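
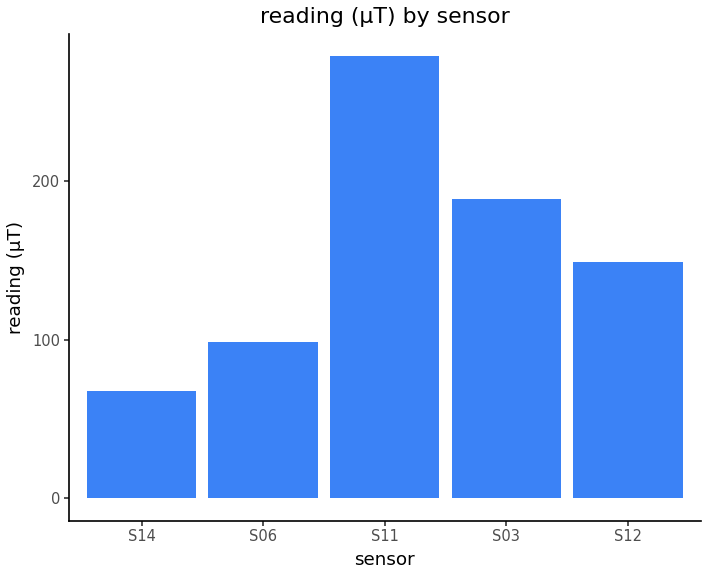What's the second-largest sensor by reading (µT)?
S03

Top 3: S11 ≈ 275, S03 ≈ 200, S12 ≈ 150.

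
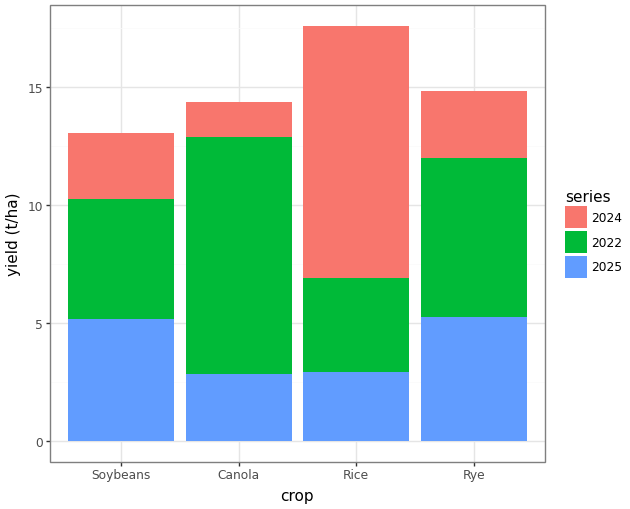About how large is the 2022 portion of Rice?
2022 top ≈ 6, bottom ≈ 2; segment ≈ 4.

≈ 4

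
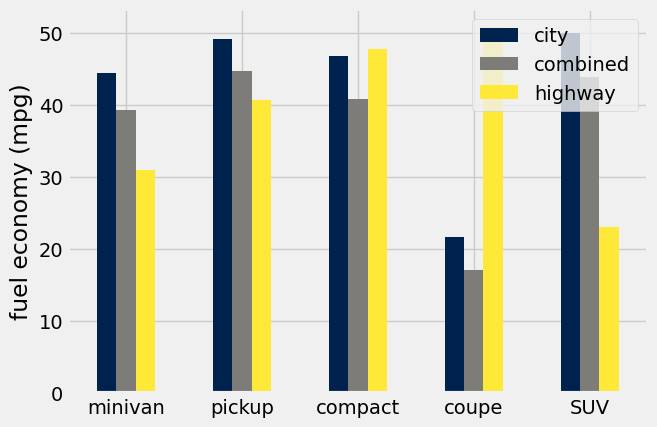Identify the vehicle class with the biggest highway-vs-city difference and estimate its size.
coupe, ≈ 30 mpg

coupe: highway ≈ 50, city ≈ 20 → gap ≈ 30. Next-largest (SUV) is only ≈ 25.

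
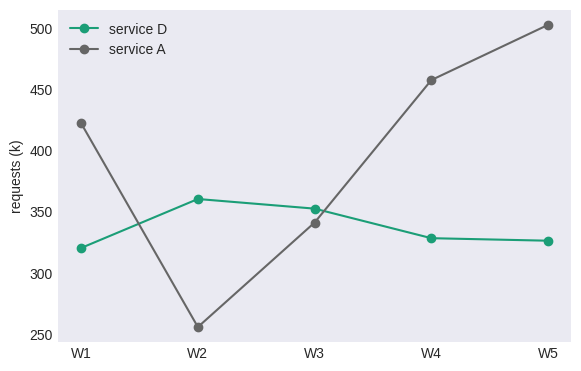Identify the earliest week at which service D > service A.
W1: service D ≈ 325 vs service A ≈ 425 (not yet); W2: service D ≈ 350 vs service A ≈ 250 (first crossover).

W2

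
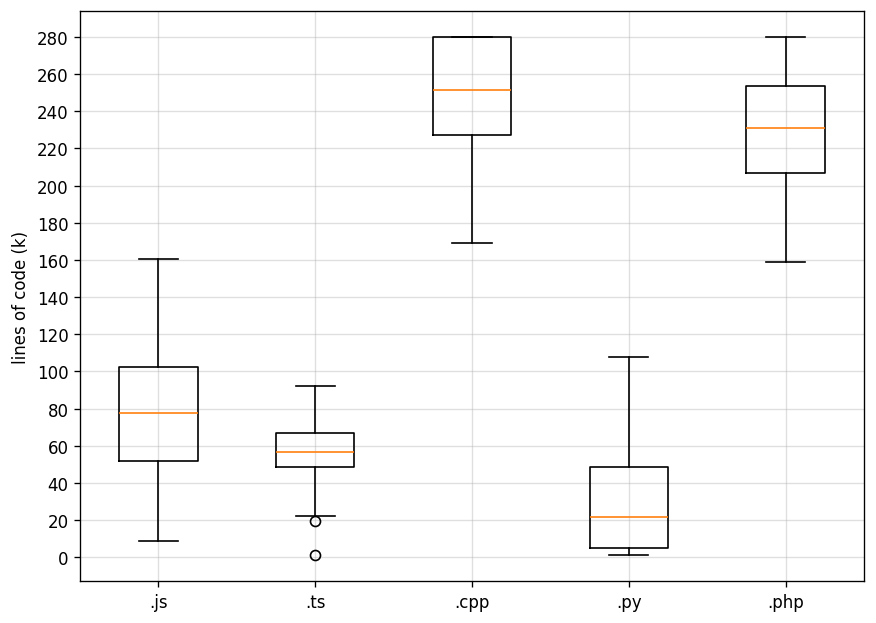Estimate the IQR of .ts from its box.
≈ 20

Q3 ≈ 60, Q1 ≈ 40; IQR ≈ 20.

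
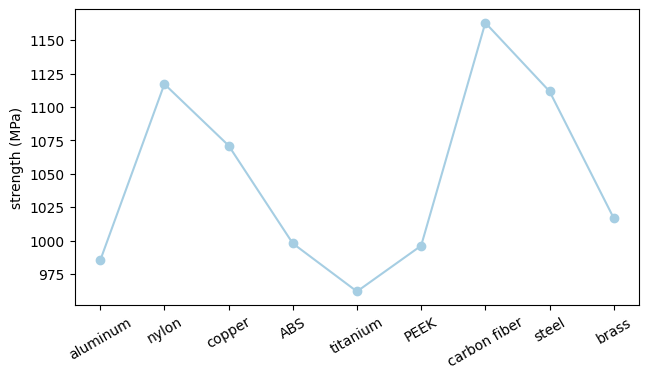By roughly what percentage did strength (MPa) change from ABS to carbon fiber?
≈ +16%

ABS ≈ 1000, carbon fiber ≈ 1160; (1160 − 1000) / 1000 ≈ +16%.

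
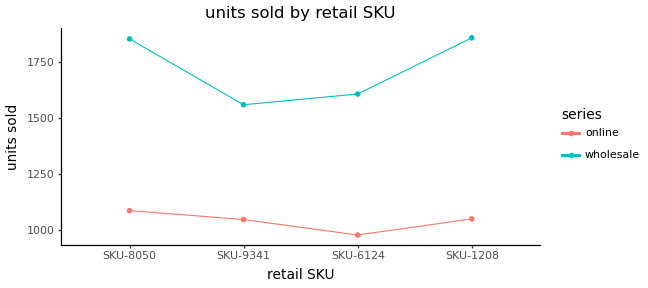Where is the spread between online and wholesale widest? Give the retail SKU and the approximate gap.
SKU-1208, ≈ 900

SKU-1208: online ≈ 1000, wholesale ≈ 1900 → gap ≈ 900. Next-largest (SKU-8050) is only ≈ 800.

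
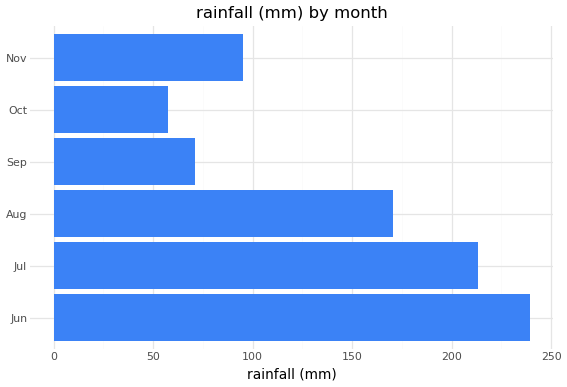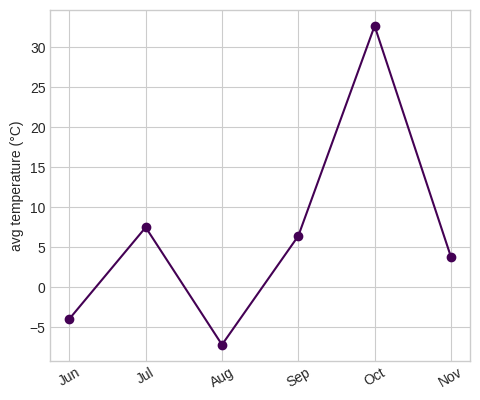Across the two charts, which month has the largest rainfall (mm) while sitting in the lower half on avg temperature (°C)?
Jun

Chart 2 median avg temperature (°C) ≈ 5; below-median months: Jun, Aug, Nov. Among those, Jun has the highest rainfall (mm) (≈ 250).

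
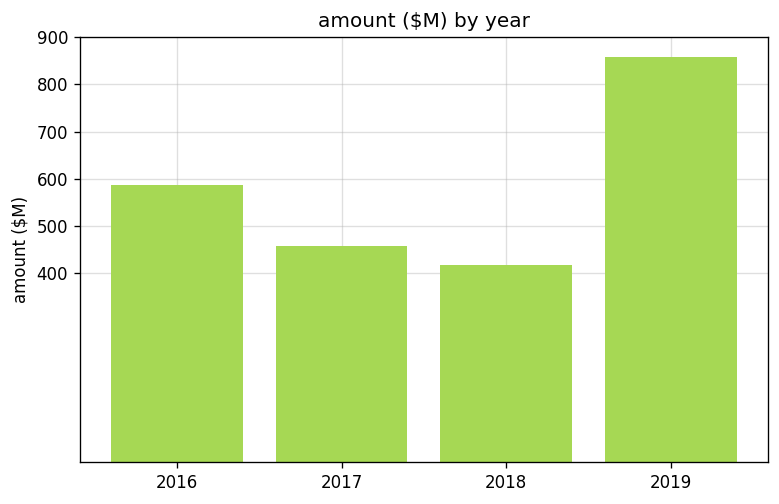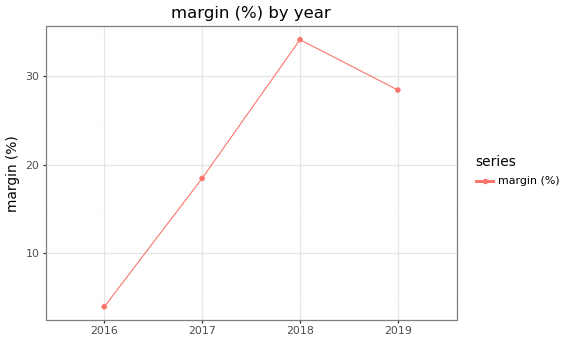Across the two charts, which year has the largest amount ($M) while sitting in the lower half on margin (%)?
Chart 2 median margin (%) ≈ 25; below-median years: 2016, 2017. Among those, 2016 has the highest amount ($M) (≈ 600).

2016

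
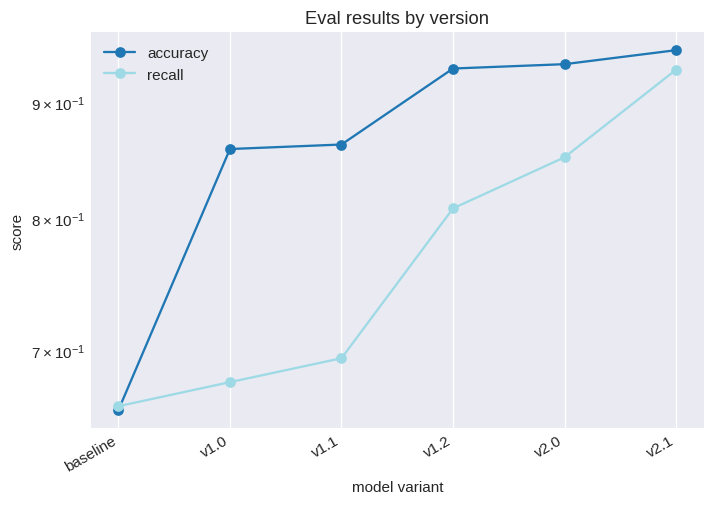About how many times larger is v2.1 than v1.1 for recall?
v2.1 ≈ 0.95, v1.1 ≈ 0.70; 0.95/0.70 ≈ 1.36.

≈ 1.36×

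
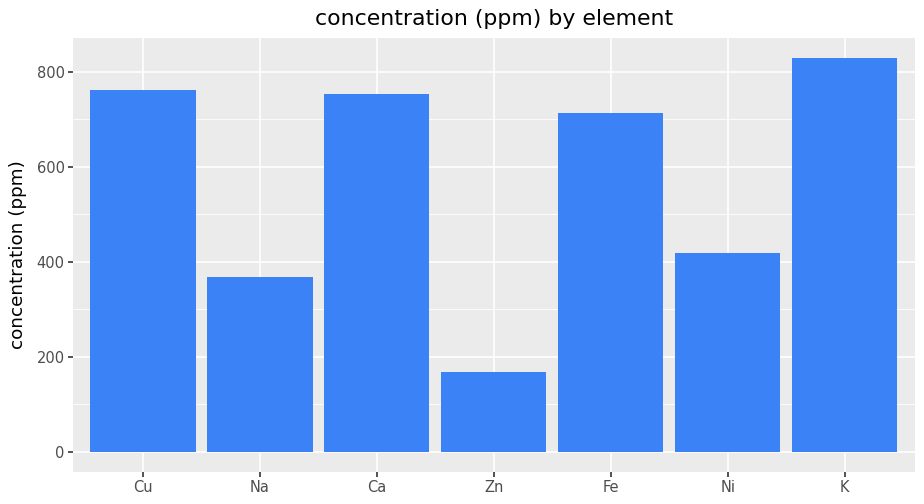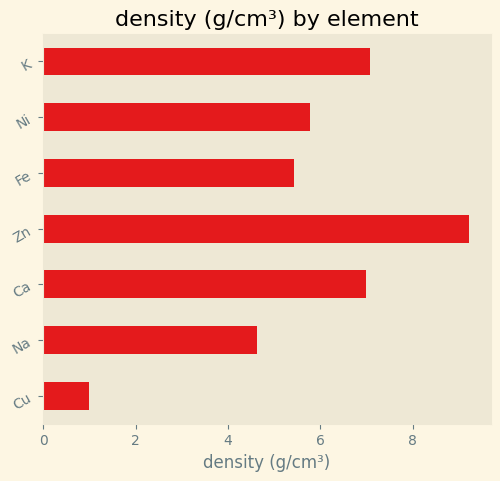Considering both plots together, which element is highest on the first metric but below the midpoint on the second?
Chart 2 median density (g/cm³) ≈ 6; below-median elements: Cu, Na, Fe. Among those, Cu has the highest concentration (ppm) (≈ 800).

Cu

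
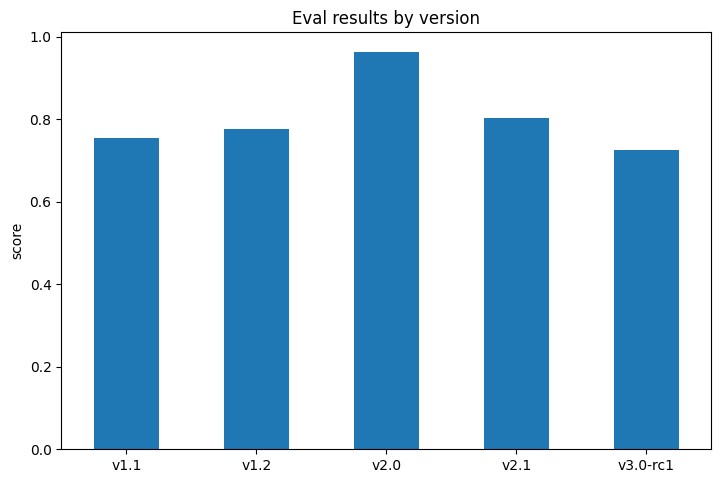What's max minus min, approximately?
Max v2.0 ≈ 1.0, min v3.0-rc1 ≈ 0.7; range ≈ 0.3.

≈ 0.3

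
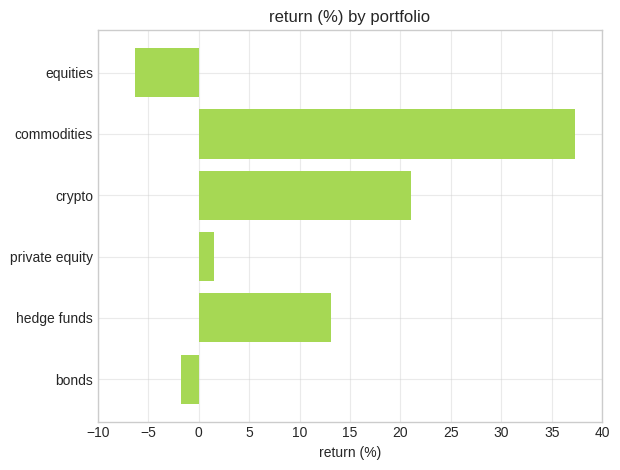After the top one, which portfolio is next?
crypto

Top 3: commodities ≈ 35, crypto ≈ 20, hedge funds ≈ 15.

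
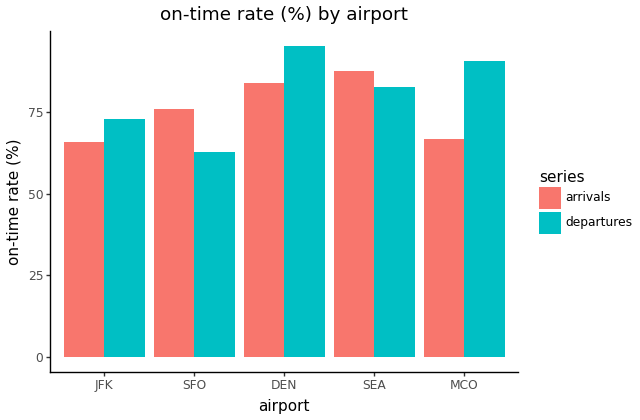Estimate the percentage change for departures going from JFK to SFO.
≈ -14.3%

JFK ≈ 70, SFO ≈ 60; (60 − 70) / 70 ≈ -14.3%.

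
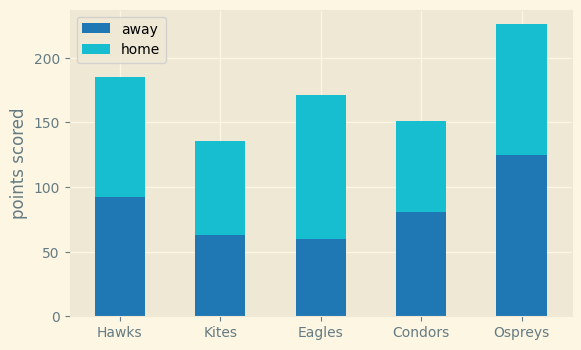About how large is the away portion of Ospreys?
away top ≈ 120, bottom ≈ 0; segment ≈ 120.

≈ 120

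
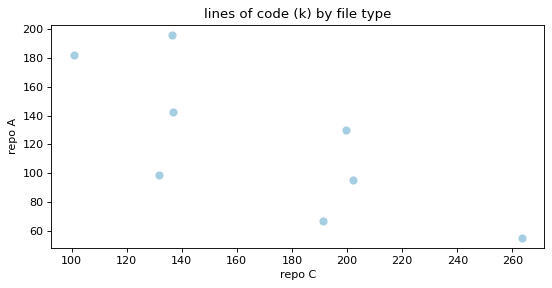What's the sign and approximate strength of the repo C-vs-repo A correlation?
negative, strong

Points are negatively correlated; strong (|r| ≈ 0.8).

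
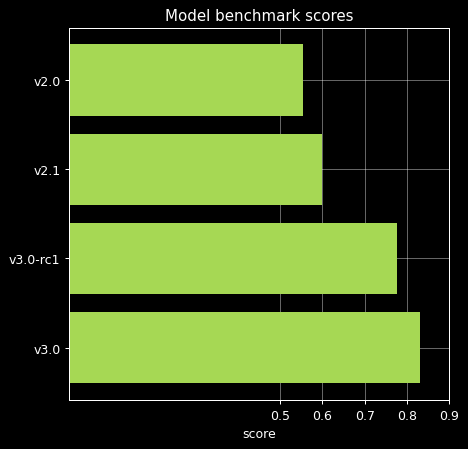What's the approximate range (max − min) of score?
Max v3.0 ≈ 0.8, min v2.0 ≈ 0.6; range ≈ 0.2.

≈ 0.2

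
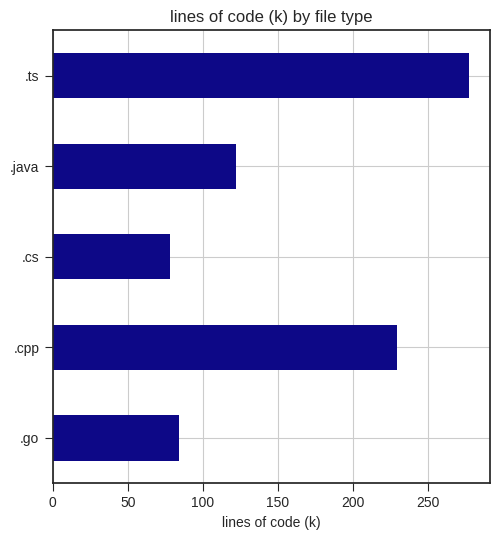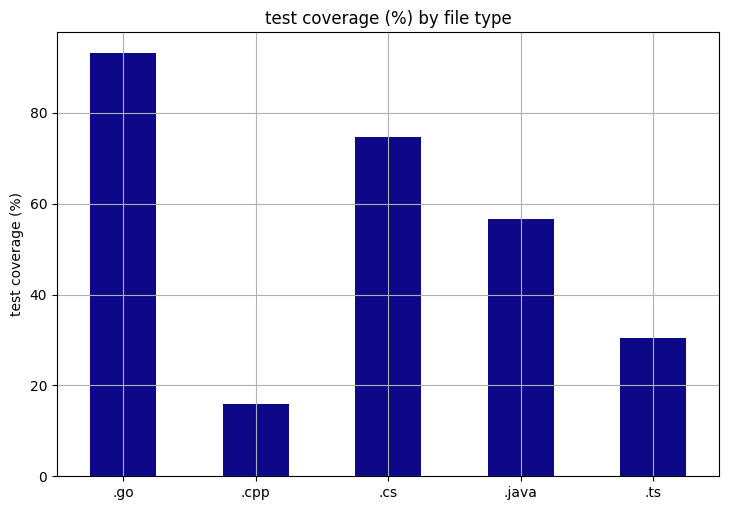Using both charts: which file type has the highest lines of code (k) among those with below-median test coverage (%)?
.ts

Chart 2 median test coverage (%) ≈ 60; below-median file types: .cpp, .ts. Among those, .ts has the highest lines of code (k) (≈ 300).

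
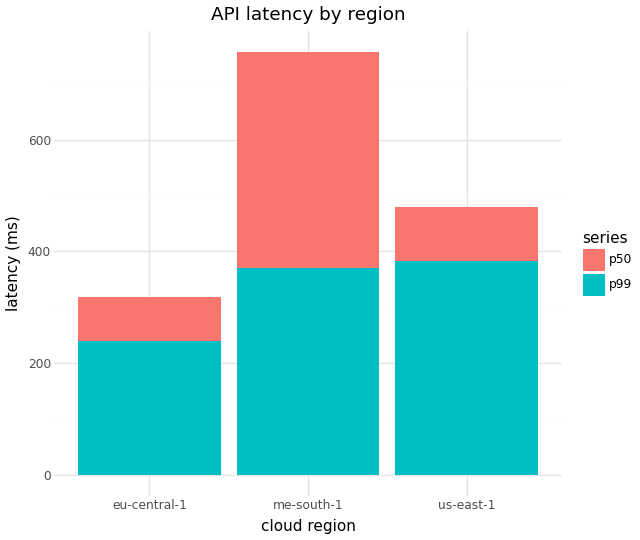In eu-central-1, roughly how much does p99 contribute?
≈ 200

p99 top ≈ 200, bottom ≈ 0; segment ≈ 200.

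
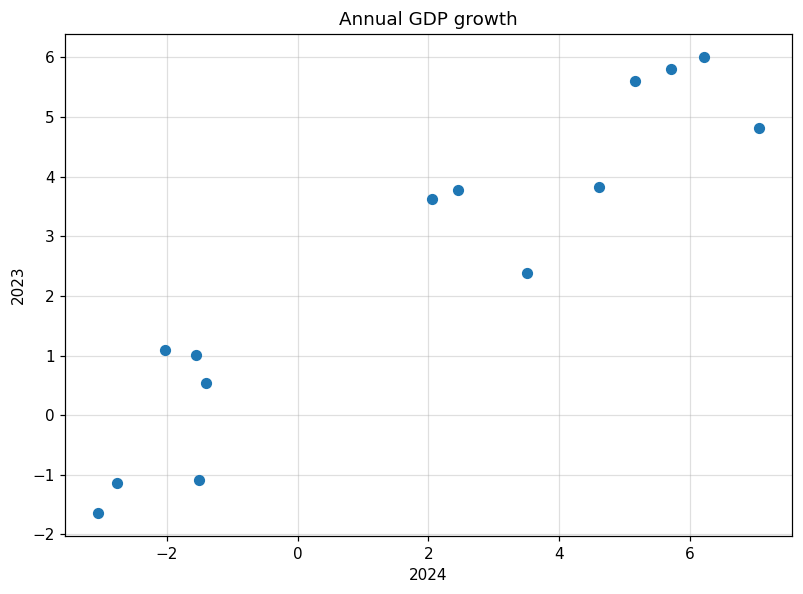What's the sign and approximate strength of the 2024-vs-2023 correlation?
Points are positively correlated; strong (|r| ≈ 0.9).

positive, strong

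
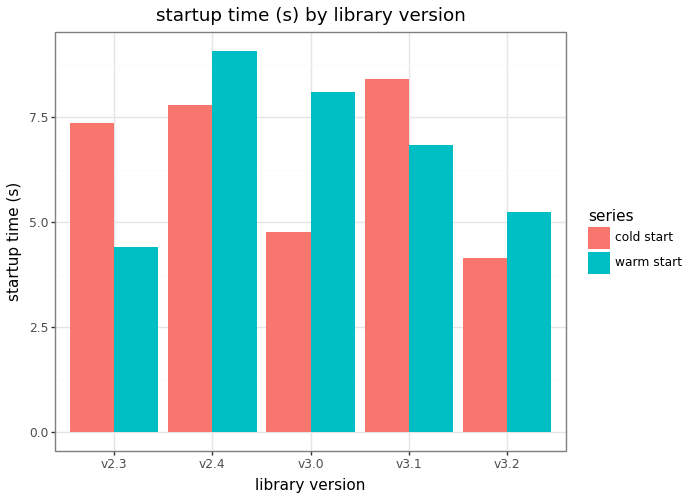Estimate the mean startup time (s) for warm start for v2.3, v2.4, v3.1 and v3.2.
(4 + 9 + 7 + 5) / 4 ≈ 6.

≈ 6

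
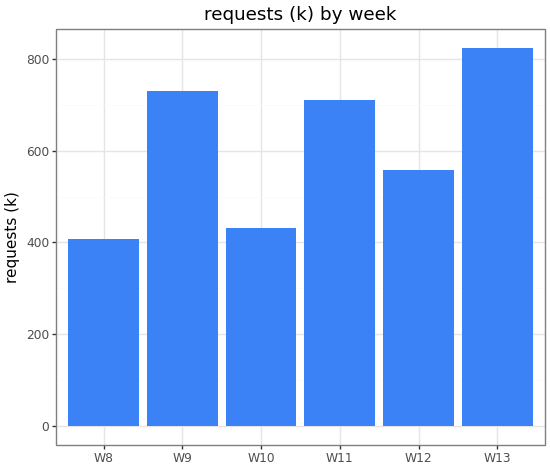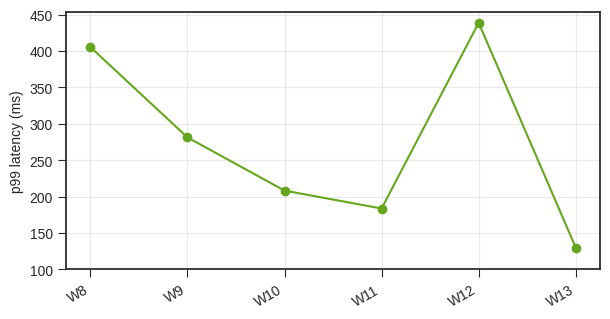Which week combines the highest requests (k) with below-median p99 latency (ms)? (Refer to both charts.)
Chart 2 median p99 latency (ms) ≈ 250; below-median weeks: W10, W11, W13. Among those, W13 has the highest requests (k) (≈ 800).

W13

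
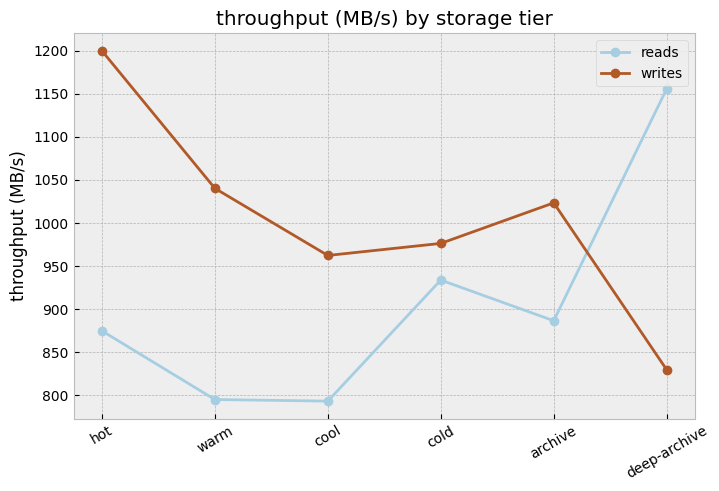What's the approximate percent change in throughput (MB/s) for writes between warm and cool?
≈ -9.5%

warm ≈ 1050, cool ≈ 950; (950 − 1050) / 1050 ≈ -9.5%.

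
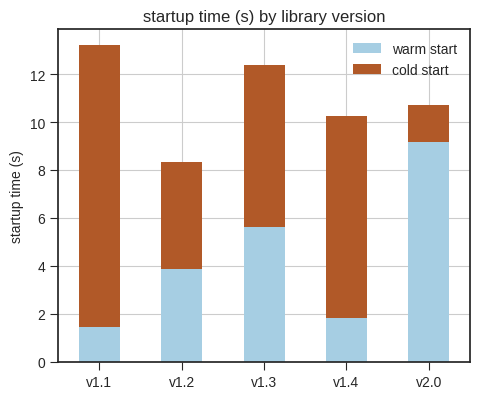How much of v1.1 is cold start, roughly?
cold start top ≈ 14, bottom ≈ 2; segment ≈ 12.

≈ 12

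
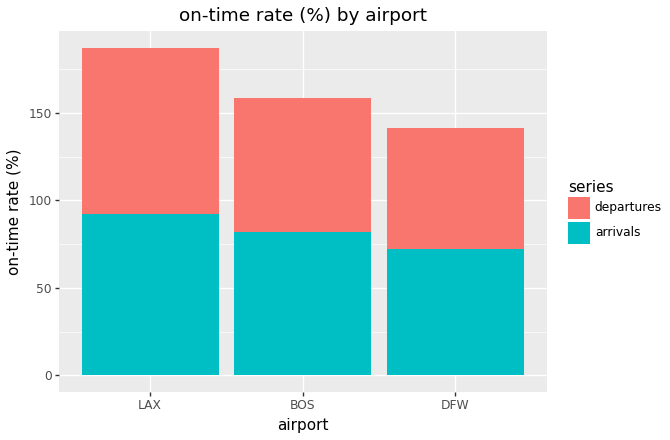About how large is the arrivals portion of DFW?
≈ 80

arrivals top ≈ 80, bottom ≈ 0; segment ≈ 80.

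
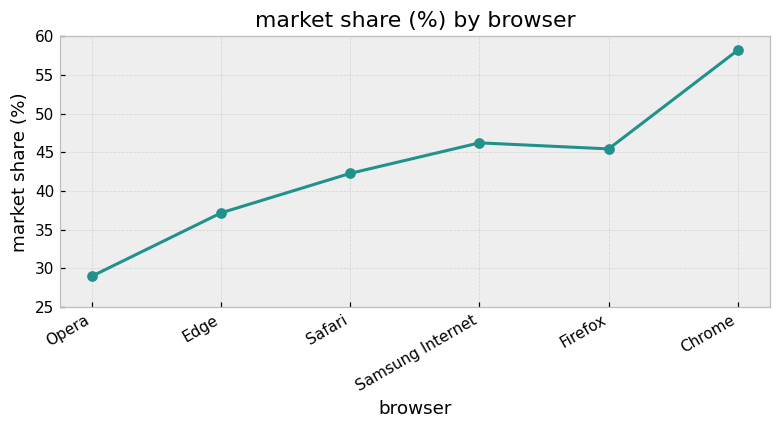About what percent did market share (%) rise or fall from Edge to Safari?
≈ +14.3%

Edge ≈ 35, Safari ≈ 40; (40 − 35) / 35 ≈ +14.3%.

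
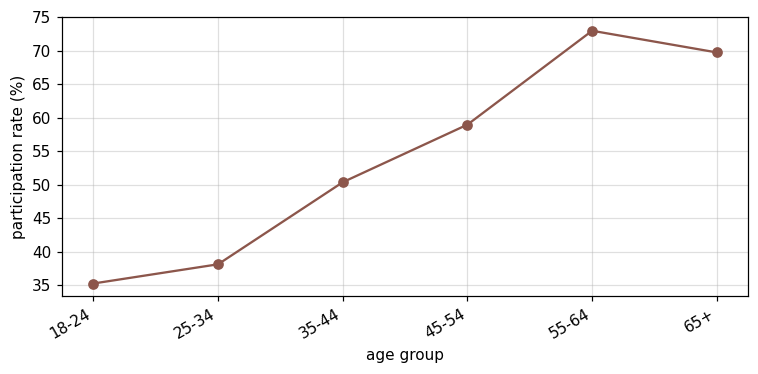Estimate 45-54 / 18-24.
45-54 ≈ 60, 18-24 ≈ 35; 60/35 ≈ 1.71.

≈ 1.71×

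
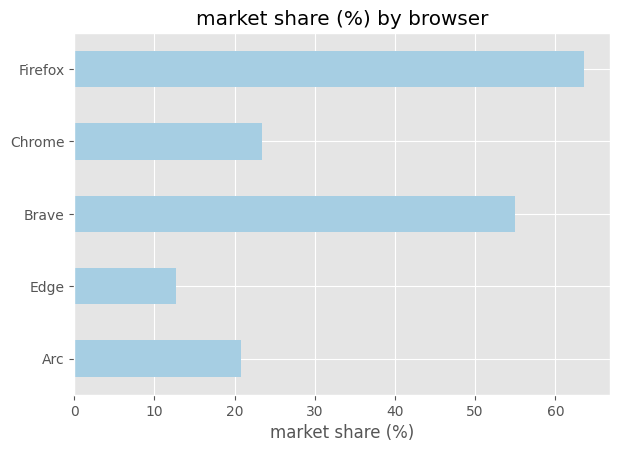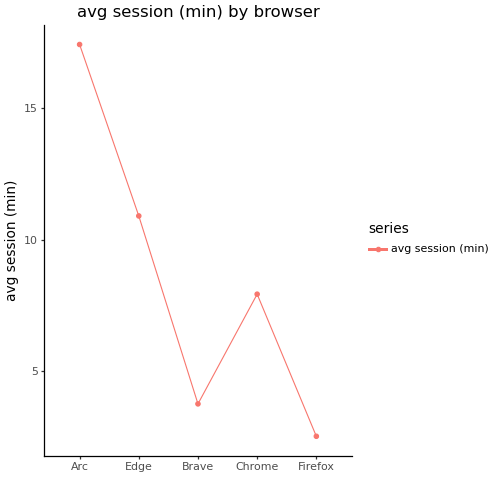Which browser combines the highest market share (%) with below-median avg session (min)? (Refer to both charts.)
Chart 2 median avg session (min) ≈ 8; below-median browsers: Brave, Firefox. Among those, Firefox has the highest market share (%) (≈ 60).

Firefox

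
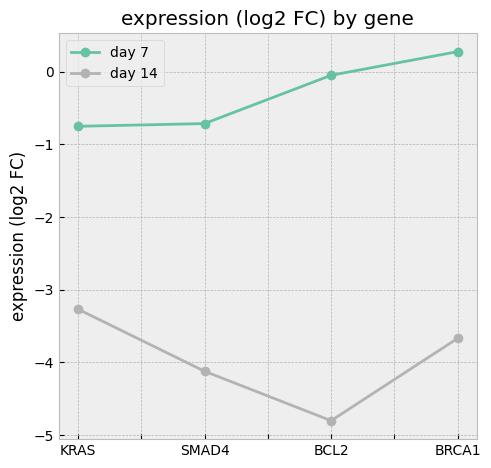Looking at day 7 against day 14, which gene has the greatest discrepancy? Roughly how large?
BCL2: day 7 ≈ 0.0, day 14 ≈ -5.0 → gap ≈ 5.0. Next-largest (BRCA1) is only ≈ 4.0.

BCL2, ≈ 5.0 log2 FC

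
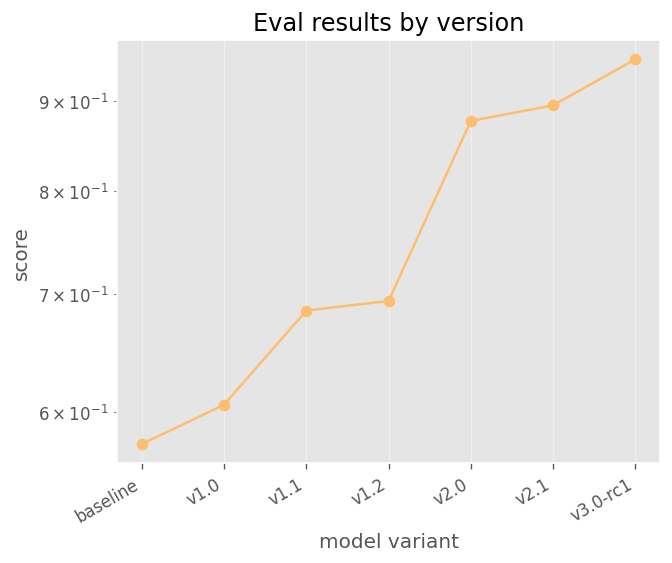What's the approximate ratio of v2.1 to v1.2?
v2.1 ≈ 0.90, v1.2 ≈ 0.70; 0.90/0.70 ≈ 1.29.

≈ 1.29×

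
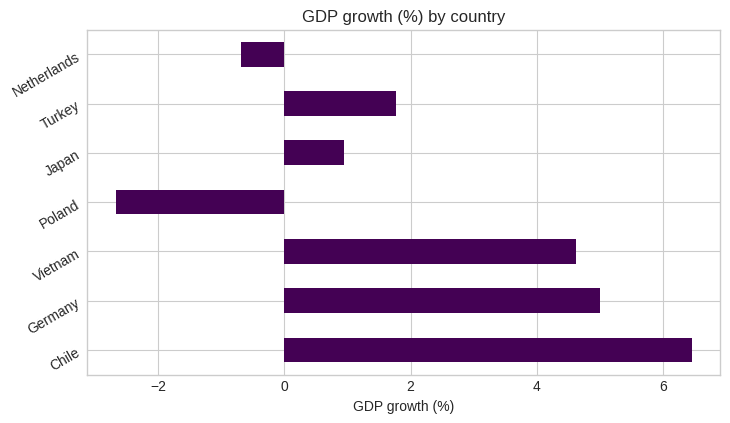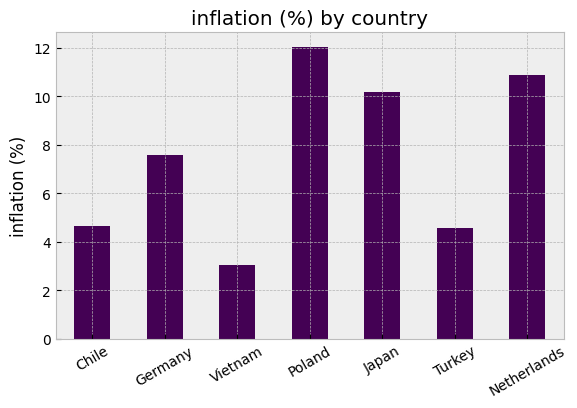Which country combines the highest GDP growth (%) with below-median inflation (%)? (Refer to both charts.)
Chile

Chart 2 median inflation (%) ≈ 8; below-median countries: Chile, Vietnam, Turkey. Among those, Chile has the highest GDP growth (%) (≈ 6).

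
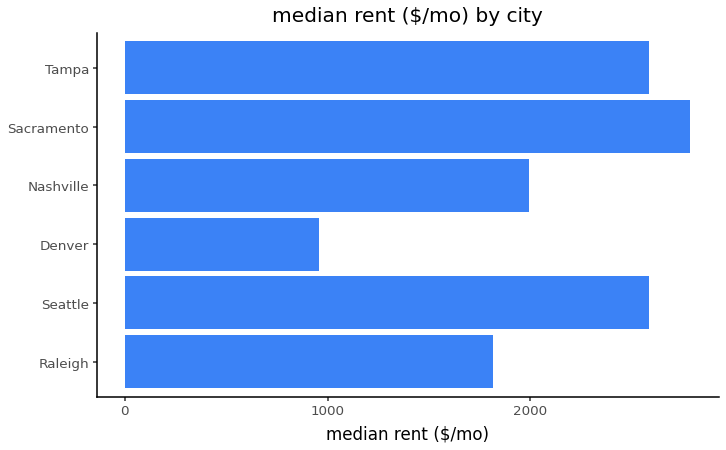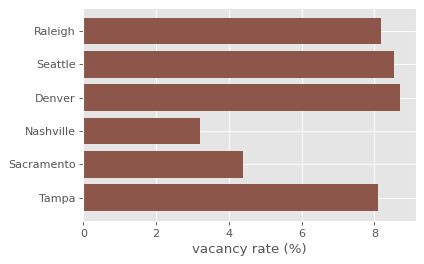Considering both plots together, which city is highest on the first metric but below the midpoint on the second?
Chart 2 median vacancy rate (%) ≈ 8; below-median cities: Nashville, Sacramento, Tampa. Among those, Sacramento has the highest median rent ($/mo) (≈ 3000).

Sacramento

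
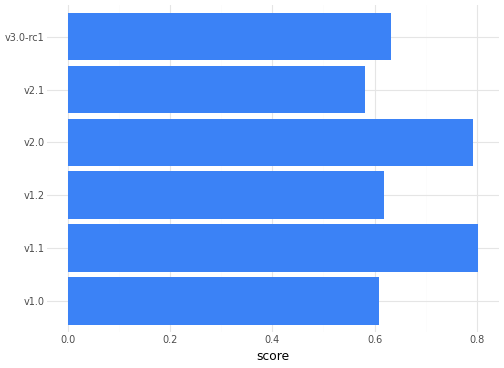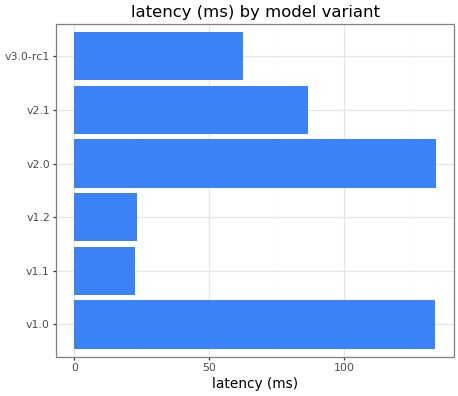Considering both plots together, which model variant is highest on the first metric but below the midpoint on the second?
Chart 2 median latency (ms) ≈ 80; below-median model variants: v1.1, v1.2, v3.0-rc1. Among those, v1.1 has the highest score (≈ 0.8).

v1.1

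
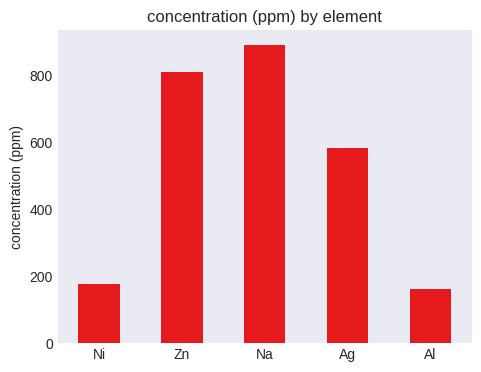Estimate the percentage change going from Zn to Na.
≈ +12.5%

Zn ≈ 800, Na ≈ 900; (900 − 800) / 800 ≈ +12.5%.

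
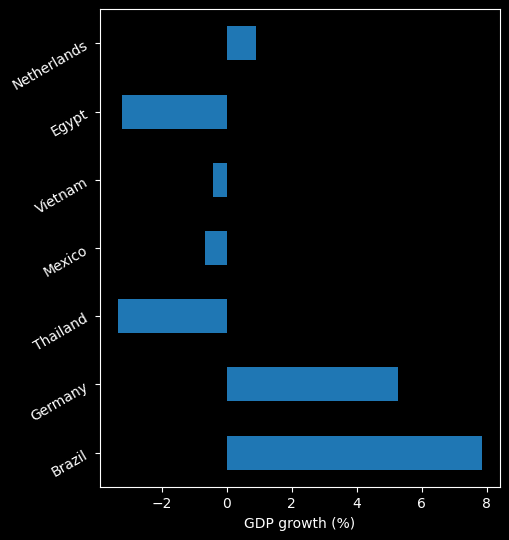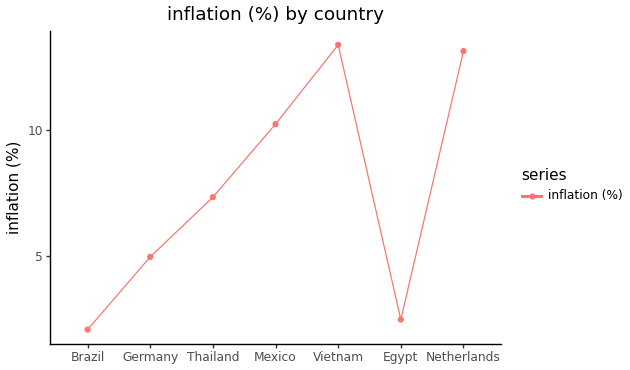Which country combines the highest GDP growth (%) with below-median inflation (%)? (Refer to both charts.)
Brazil

Chart 2 median inflation (%) ≈ 8; below-median countries: Brazil, Germany, Egypt. Among those, Brazil has the highest GDP growth (%) (≈ 8).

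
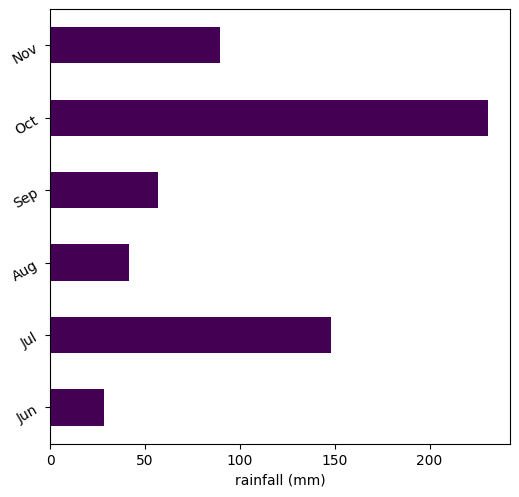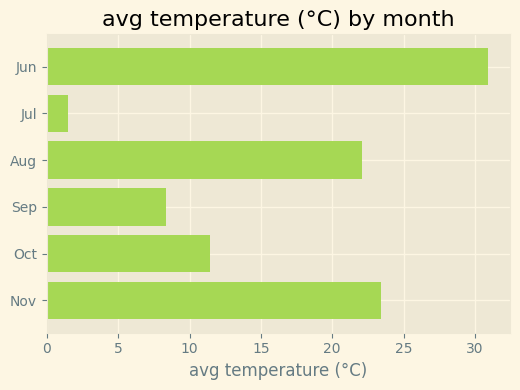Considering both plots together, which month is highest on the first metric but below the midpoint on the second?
Oct

Chart 2 median avg temperature (°C) ≈ 15; below-median months: Jul, Sep, Oct. Among those, Oct has the highest rainfall (mm) (≈ 225).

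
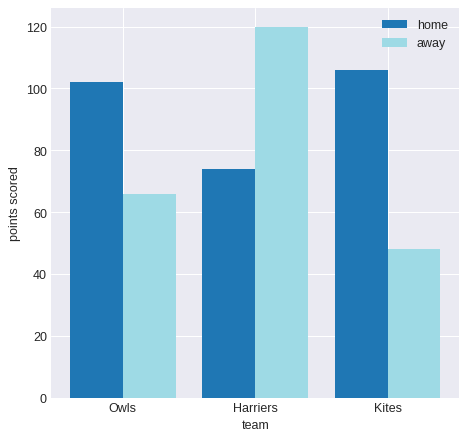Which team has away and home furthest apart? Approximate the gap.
Kites, ≈ 60

Kites: away ≈ 50, home ≈ 110 → gap ≈ 60. Next-largest (Harriers) is only ≈ 50.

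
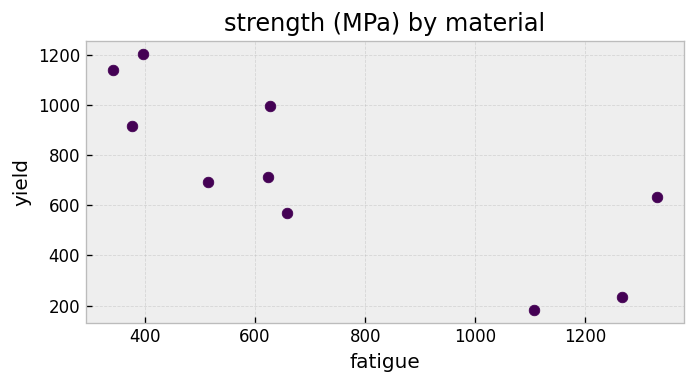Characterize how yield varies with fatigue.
negative, strong

Points are negatively correlated; strong (|r| ≈ 0.8).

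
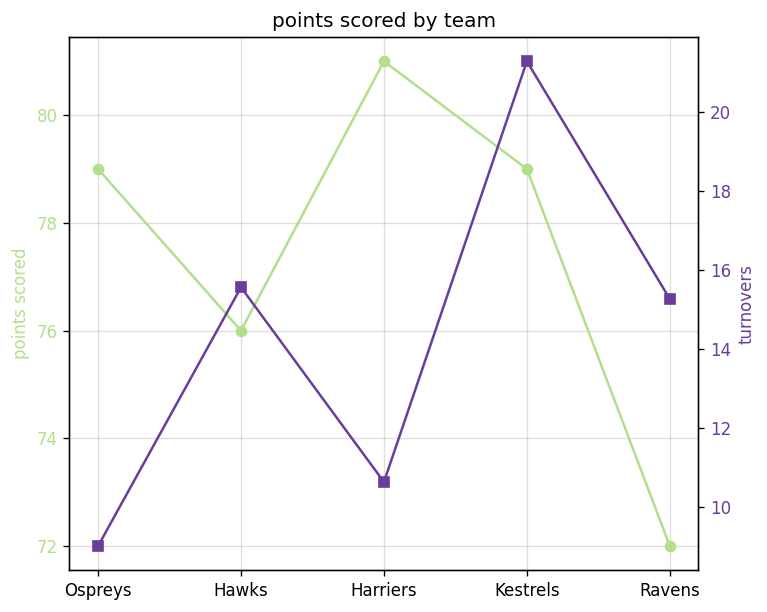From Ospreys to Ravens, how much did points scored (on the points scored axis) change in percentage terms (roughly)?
Ospreys ≈ 79, Ravens ≈ 72; (72 − 79) / 79 ≈ -8.9%.

≈ -8.9%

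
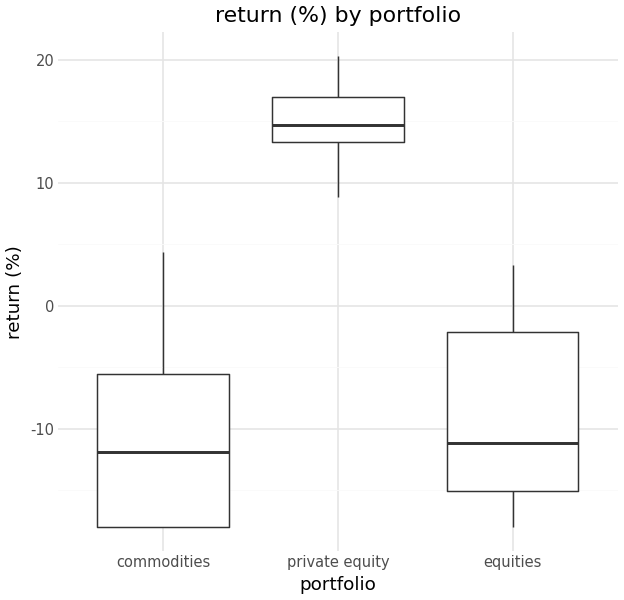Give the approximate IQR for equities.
Q3 ≈ 0, Q1 ≈ -15; IQR ≈ 15.

≈ 15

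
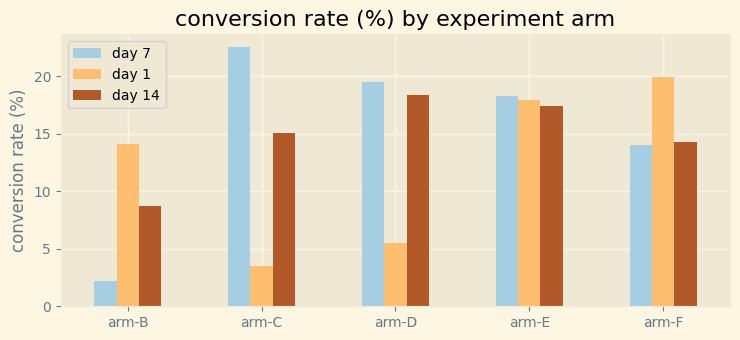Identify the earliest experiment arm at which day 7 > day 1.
arm-B: day 7 ≈ 2 vs day 1 ≈ 14 (not yet); arm-C: day 7 ≈ 22 vs day 1 ≈ 4 (first crossover).

arm-C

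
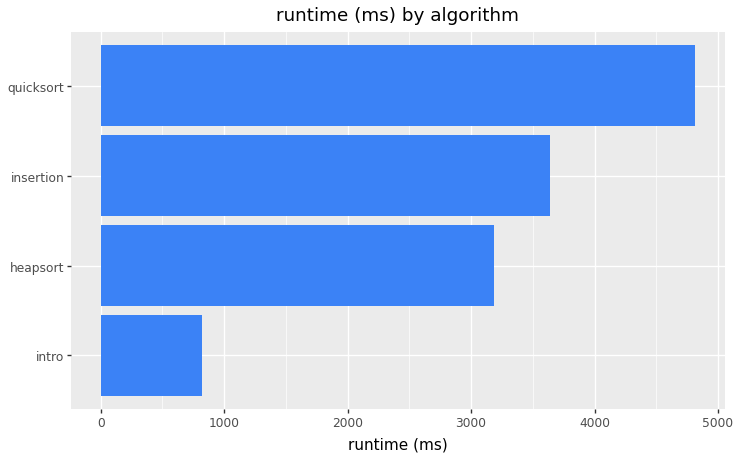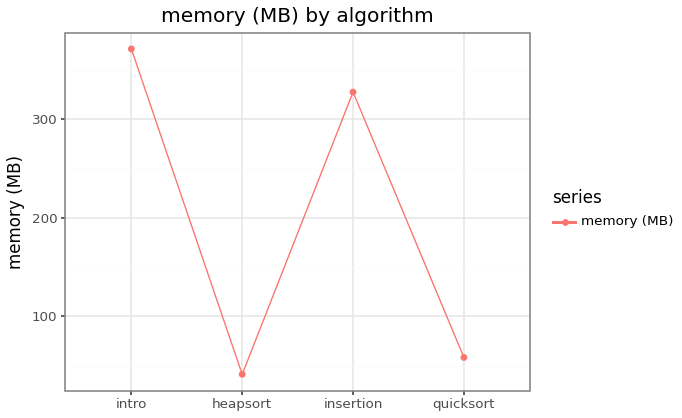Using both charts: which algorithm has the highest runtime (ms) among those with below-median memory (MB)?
Chart 2 median memory (MB) ≈ 200; below-median algorithms: heapsort, quicksort. Among those, quicksort has the highest runtime (ms) (≈ 5000).

quicksort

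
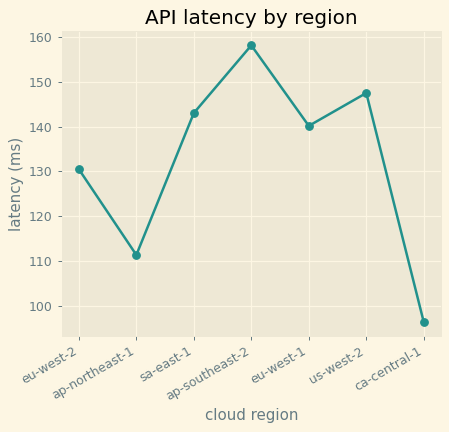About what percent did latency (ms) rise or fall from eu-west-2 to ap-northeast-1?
≈ -15.4%

eu-west-2 ≈ 130, ap-northeast-1 ≈ 110; (110 − 130) / 130 ≈ -15.4%.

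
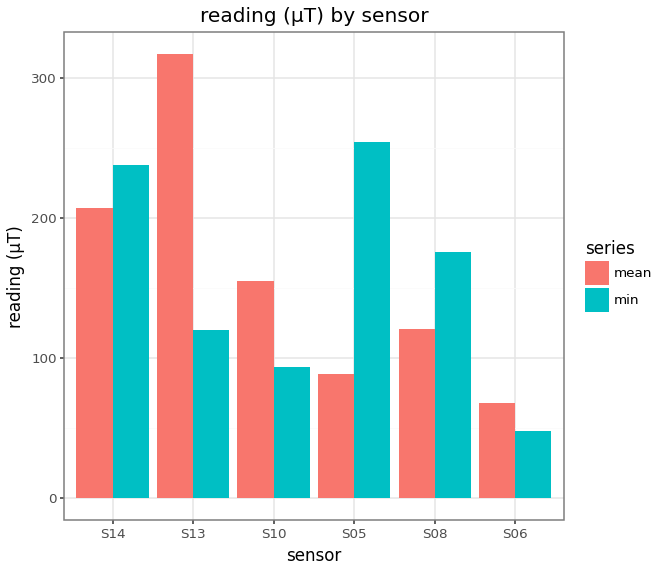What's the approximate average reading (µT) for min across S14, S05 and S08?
≈ 233

(250 + 250 + 200) / 3 ≈ 233.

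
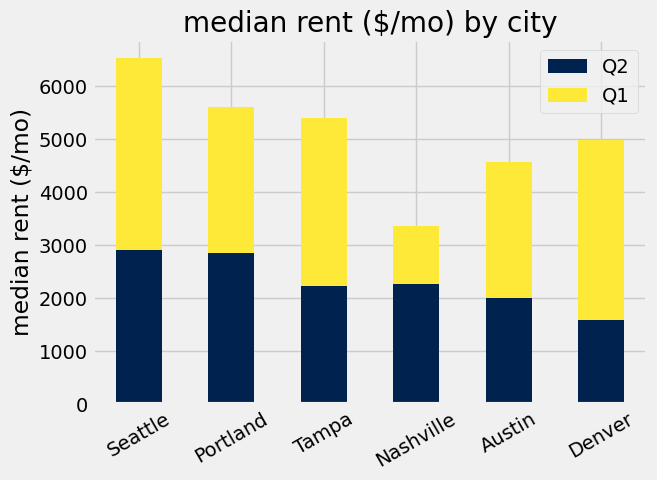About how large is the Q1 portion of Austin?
≈ 3000

Q1 top ≈ 5000, bottom ≈ 2000; segment ≈ 3000.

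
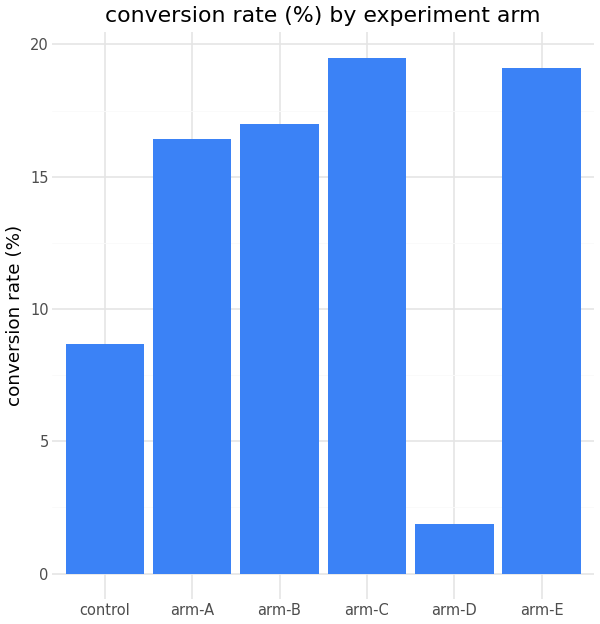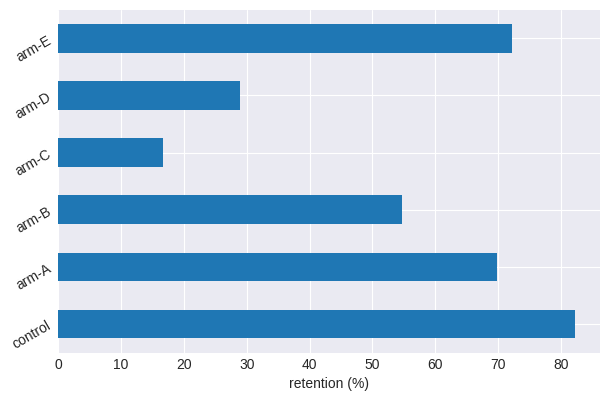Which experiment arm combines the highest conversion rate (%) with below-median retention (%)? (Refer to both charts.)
Chart 2 median retention (%) ≈ 60; below-median experiment arms: arm-B, arm-C, arm-D. Among those, arm-C has the highest conversion rate (%) (≈ 20).

arm-C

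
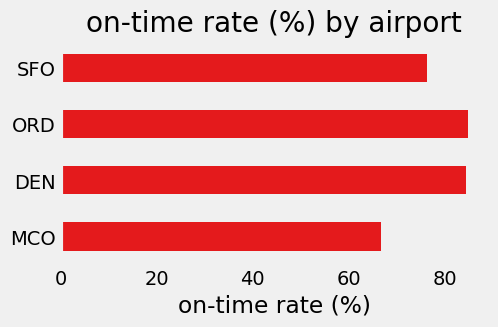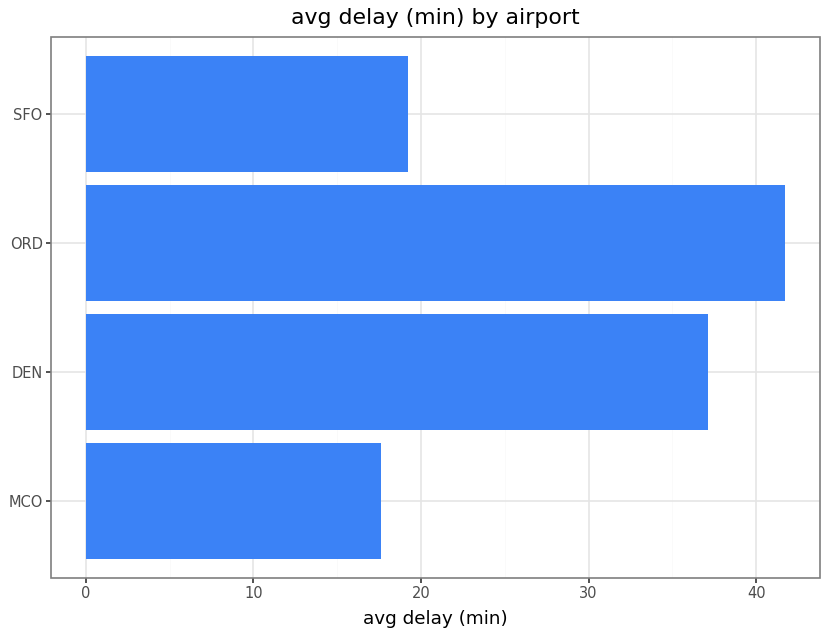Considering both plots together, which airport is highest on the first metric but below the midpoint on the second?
SFO

Chart 2 median avg delay (min) ≈ 30; below-median airports: MCO, SFO. Among those, SFO has the highest on-time rate (%) (≈ 80).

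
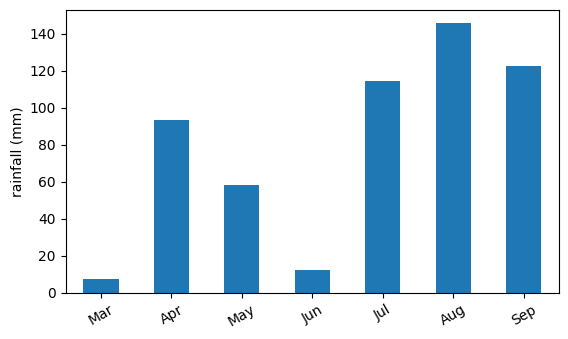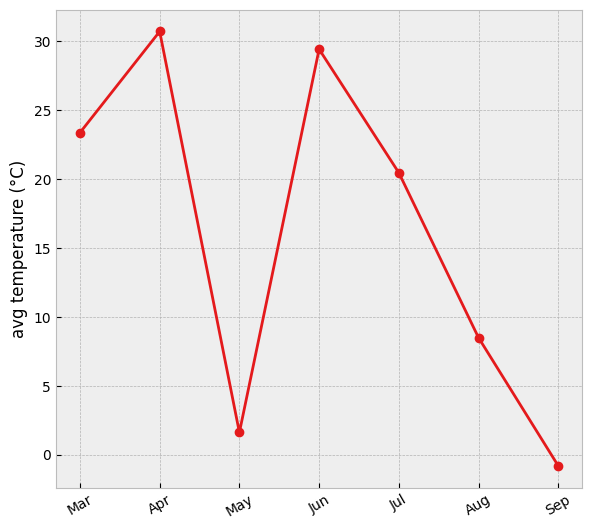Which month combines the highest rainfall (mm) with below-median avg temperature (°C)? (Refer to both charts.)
Aug

Chart 2 median avg temperature (°C) ≈ 20; below-median months: May, Aug, Sep. Among those, Aug has the highest rainfall (mm) (≈ 140).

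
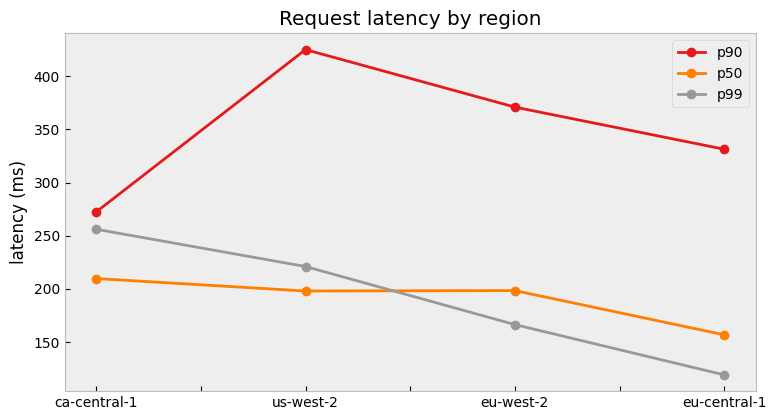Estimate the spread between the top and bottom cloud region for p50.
Max ca-central-1 ≈ 200, min eu-central-1 ≈ 150; range ≈ 50.

≈ 50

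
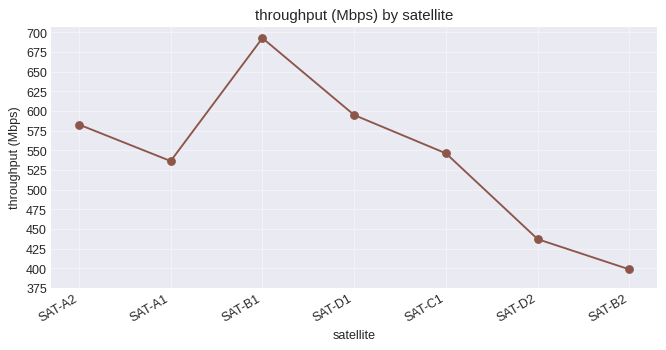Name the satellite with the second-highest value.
Top 3: SAT-B1 ≈ 700, SAT-D1 ≈ 600, SAT-A2 ≈ 575.

SAT-D1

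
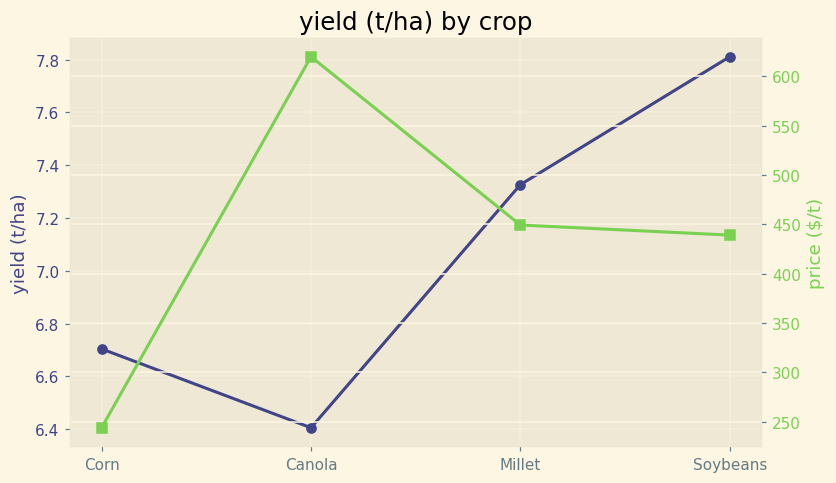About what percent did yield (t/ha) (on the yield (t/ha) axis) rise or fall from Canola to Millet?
Canola ≈ 6.4, Millet ≈ 7.4; (7.4 − 6.4) / 6.4 ≈ +15.6%.

≈ +15.6%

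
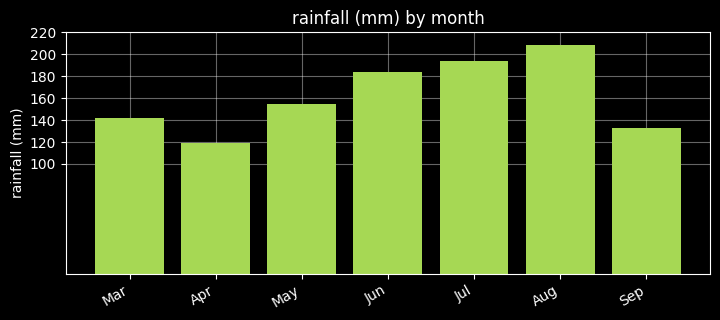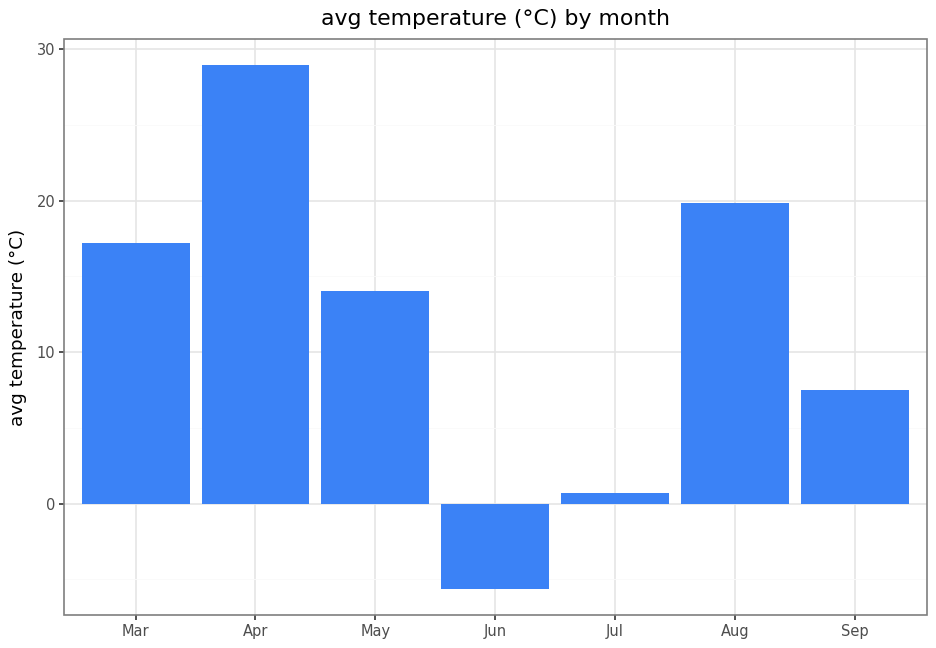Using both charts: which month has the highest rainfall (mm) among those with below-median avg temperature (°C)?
Jul

Chart 2 median avg temperature (°C) ≈ 15; below-median months: Jun, Jul, Sep. Among those, Jul has the highest rainfall (mm) (≈ 200).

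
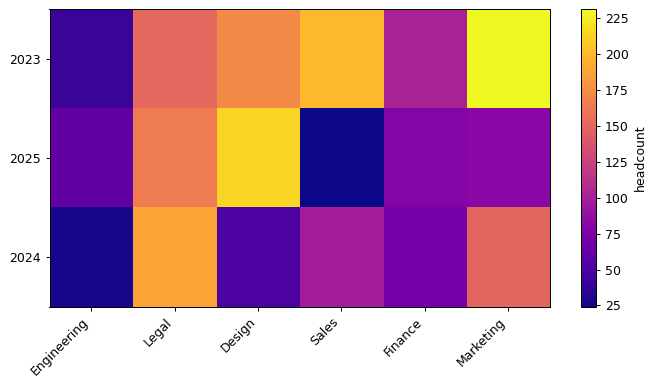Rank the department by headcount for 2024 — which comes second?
Marketing

Top 3 for 2024: Legal ≈ 180, Marketing ≈ 160, Sales ≈ 100.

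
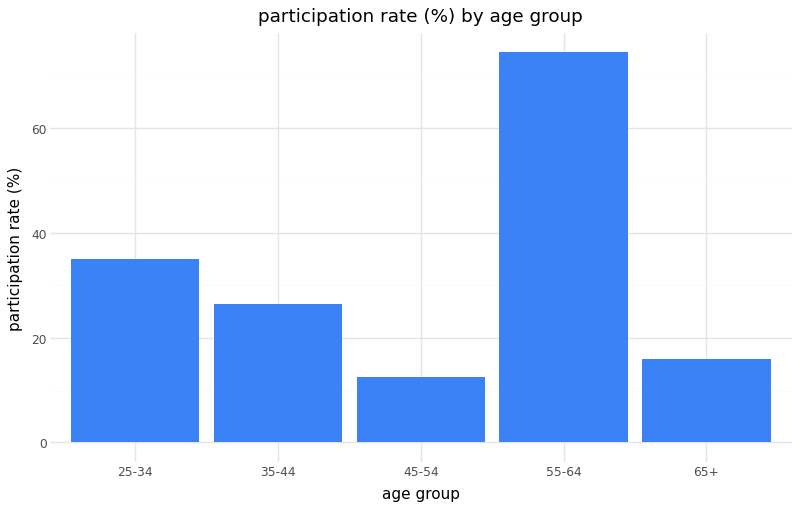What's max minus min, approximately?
≈ 60

Max 55-64 ≈ 70, min 45-54 ≈ 10; range ≈ 60.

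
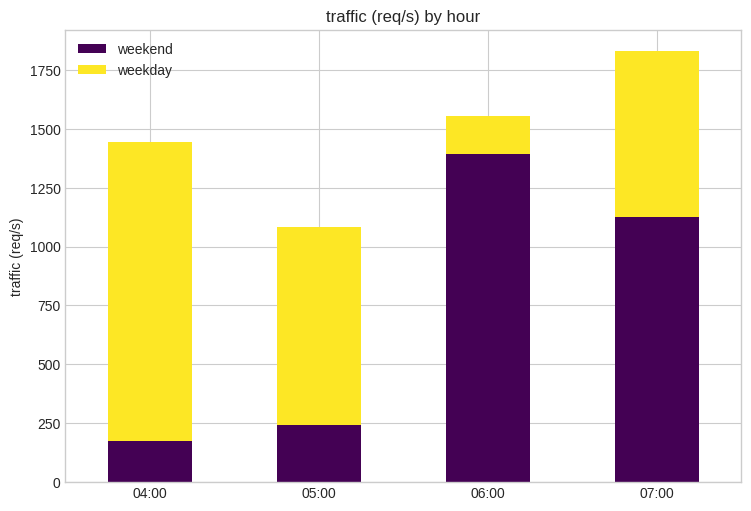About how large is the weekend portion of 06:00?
weekend top ≈ 1400, bottom ≈ 0; segment ≈ 1400.

≈ 1400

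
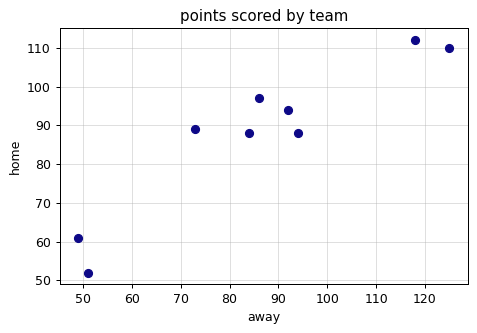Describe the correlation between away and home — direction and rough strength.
positive, strong

Points are positively correlated; strong (|r| ≈ 0.9).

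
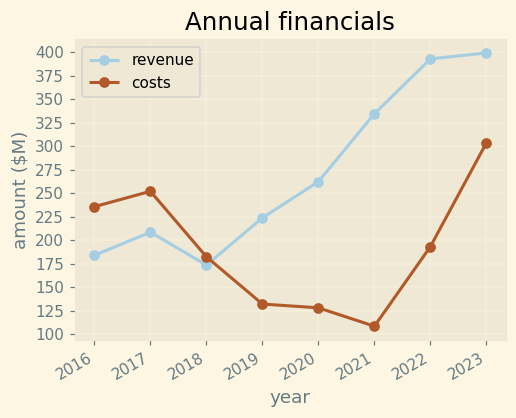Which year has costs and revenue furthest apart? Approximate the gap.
2021: costs ≈ 100, revenue ≈ 325 → gap ≈ 225. Next-largest (2022) is only ≈ 200.

2021, ≈ 225 $M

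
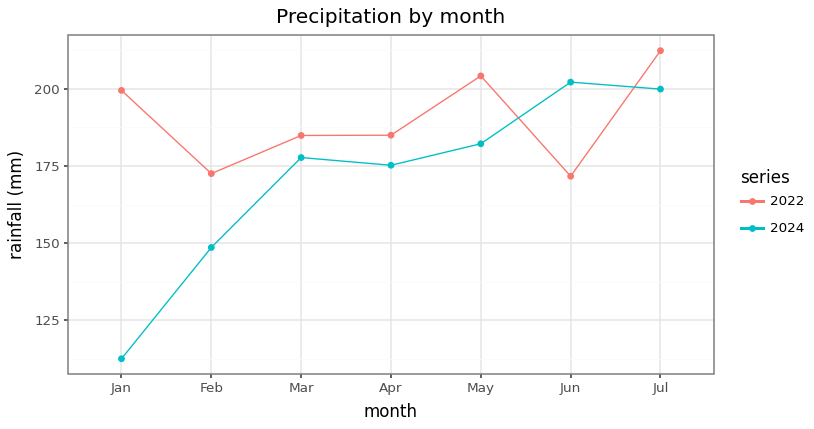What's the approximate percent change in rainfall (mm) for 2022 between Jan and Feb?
Jan ≈ 200, Feb ≈ 170; (170 − 200) / 200 ≈ -15%.

≈ -15%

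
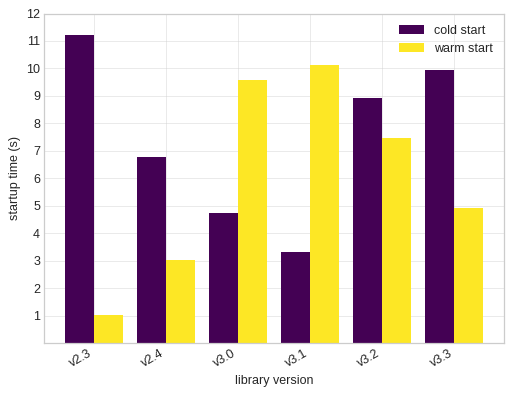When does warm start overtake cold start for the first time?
v3.0

v2.4: warm start ≈ 3 vs cold start ≈ 7 (not yet); v3.0: warm start ≈ 10 vs cold start ≈ 5 (first crossover).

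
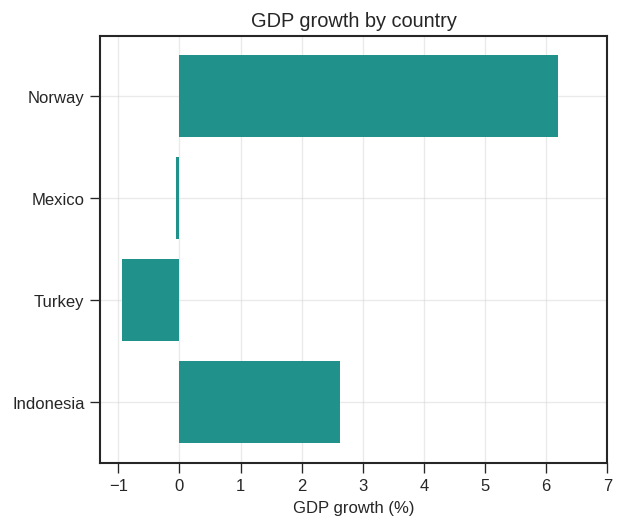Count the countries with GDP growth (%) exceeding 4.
Above 4: Norway.

1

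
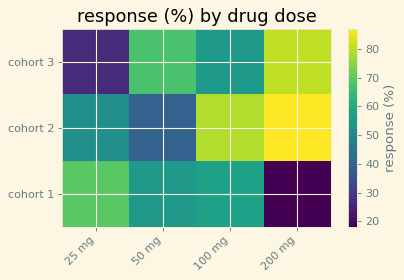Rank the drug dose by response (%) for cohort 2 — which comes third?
25 mg

Top 4 for cohort 2: 200 mg ≈ 90, 100 mg ≈ 80, 25 mg ≈ 50, 50 mg ≈ 40.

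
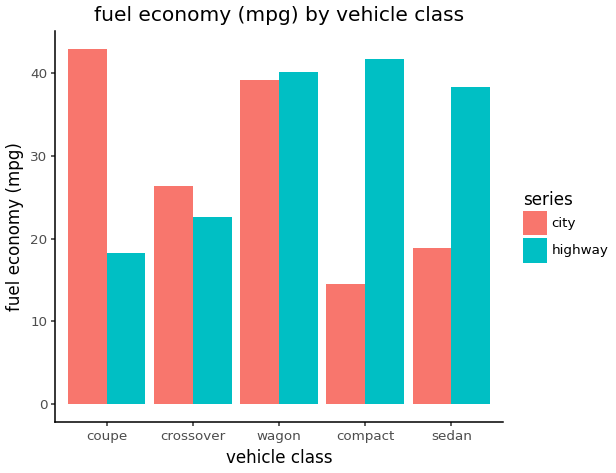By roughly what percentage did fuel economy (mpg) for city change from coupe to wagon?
coupe ≈ 45, wagon ≈ 40; (40 − 45) / 45 ≈ -11.1%.

≈ -11.1%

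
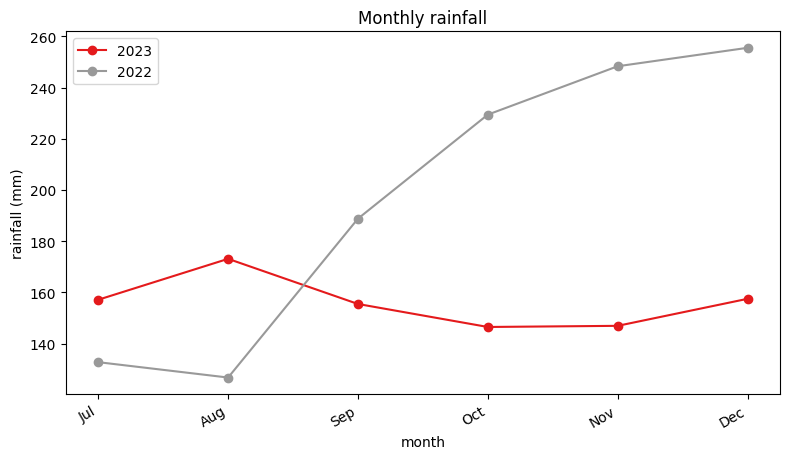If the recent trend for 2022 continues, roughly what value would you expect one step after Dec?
Last three: 220, 240, 260 → slope ≈ 20/step → next ≈ 280.

≈ 280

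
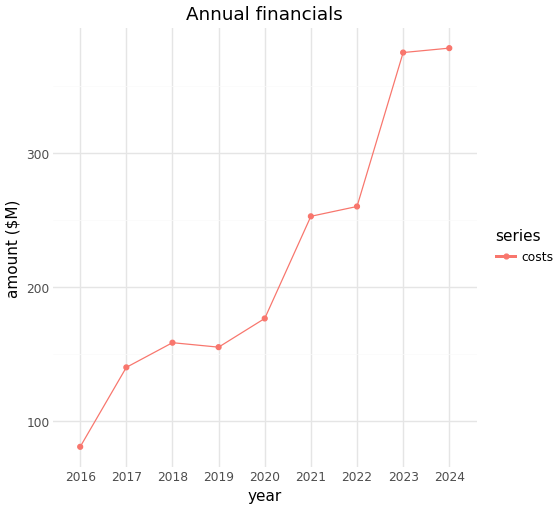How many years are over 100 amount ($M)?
8

Above 100: 2017, 2018, 2019, 2020, 2021, 2022, 2023, 2024.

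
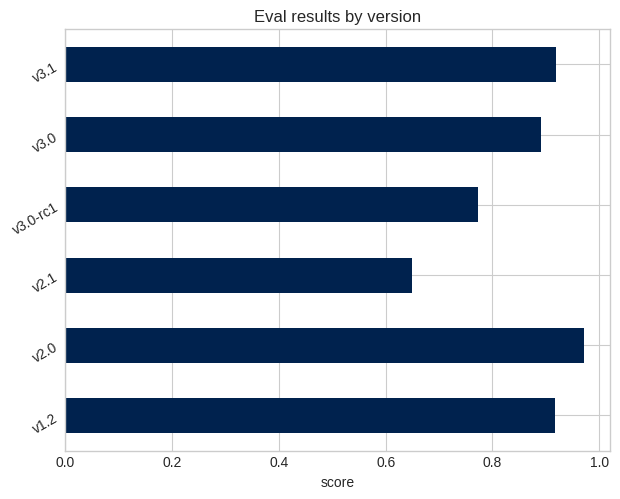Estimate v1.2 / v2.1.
v1.2 ≈ 0.9, v2.1 ≈ 0.6; 0.9/0.6 ≈ 1.5.

≈ 1.5×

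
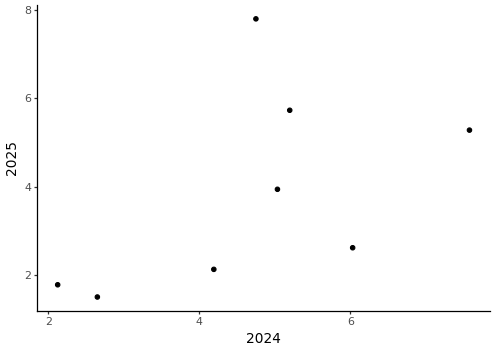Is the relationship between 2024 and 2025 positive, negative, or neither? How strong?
Points are positively correlated; moderate (|r| ≈ 0.5).

positive, moderate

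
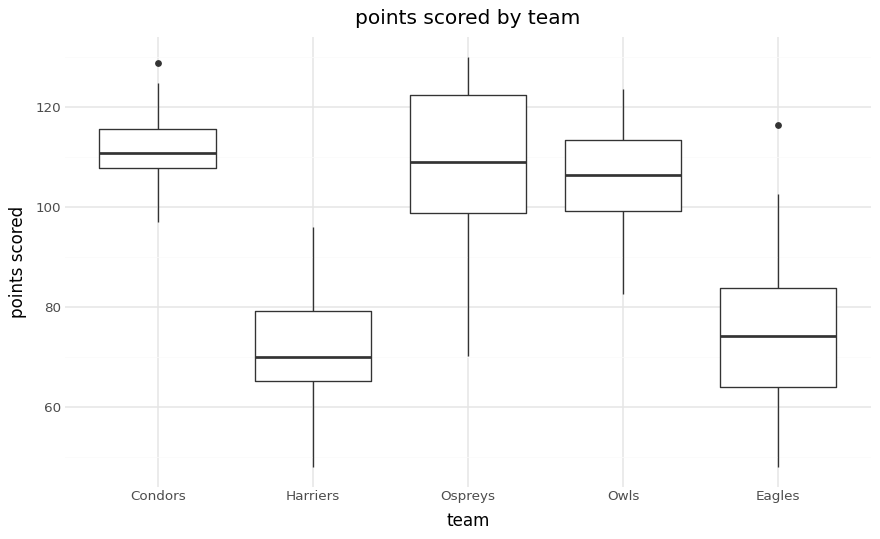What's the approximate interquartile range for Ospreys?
≈ 20

Q3 ≈ 120, Q1 ≈ 100; IQR ≈ 20.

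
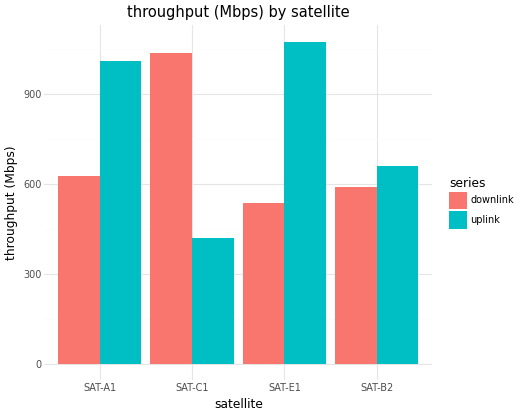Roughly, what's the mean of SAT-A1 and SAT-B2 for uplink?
≈ 850

(1000 + 700) / 2 ≈ 850.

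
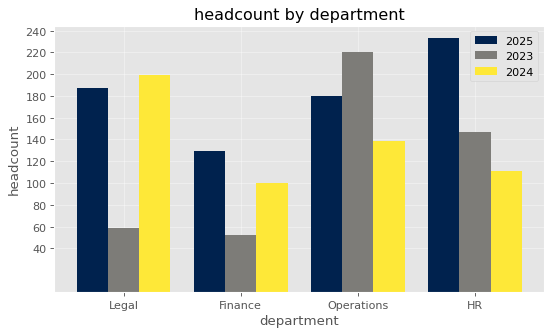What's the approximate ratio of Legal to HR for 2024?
Legal ≈ 200, HR ≈ 120; 200/120 ≈ 1.67.

≈ 1.67×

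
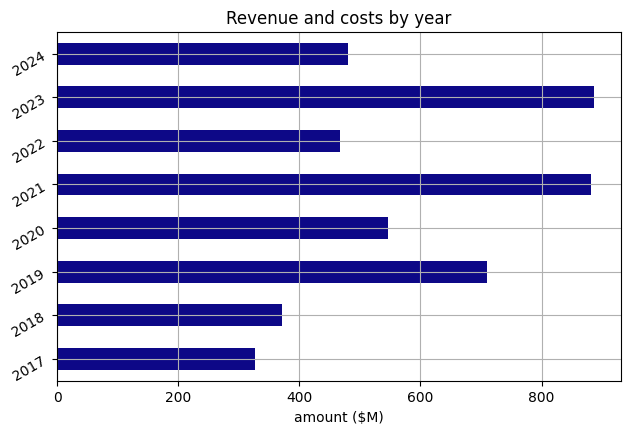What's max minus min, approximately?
≈ 600

Max 2023 ≈ 900, min 2017 ≈ 300; range ≈ 600.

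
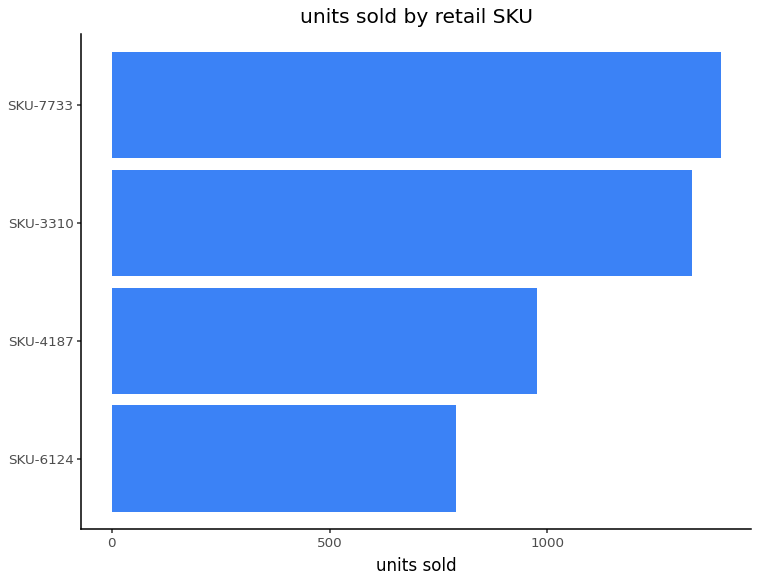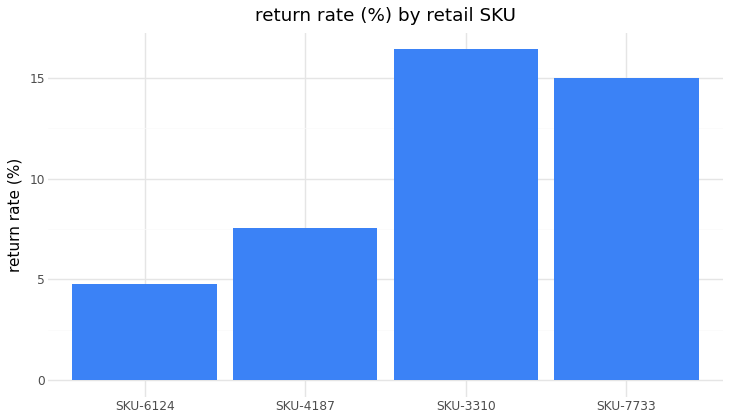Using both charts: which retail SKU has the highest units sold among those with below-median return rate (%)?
SKU-4187

Chart 2 median return rate (%) ≈ 12; below-median retail SKUs: SKU-6124, SKU-4187. Among those, SKU-4187 has the highest units sold (≈ 1000).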